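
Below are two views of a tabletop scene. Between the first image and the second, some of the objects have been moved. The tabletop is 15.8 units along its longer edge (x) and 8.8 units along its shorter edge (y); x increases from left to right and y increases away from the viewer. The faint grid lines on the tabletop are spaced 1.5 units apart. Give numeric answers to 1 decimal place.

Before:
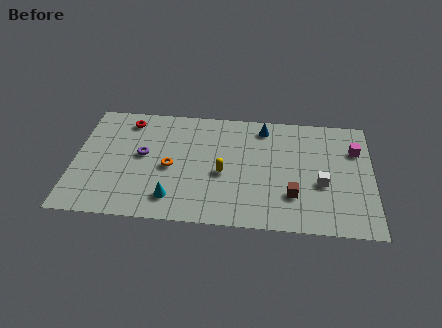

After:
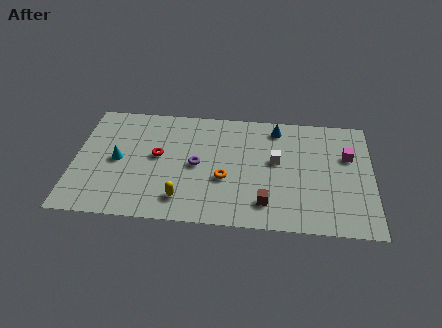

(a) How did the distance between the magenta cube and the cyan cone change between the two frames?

+1.7

The distance was about 10.6 in the first image and 12.3 in the second, so they moved 1.7 units further apart.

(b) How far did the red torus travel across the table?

3.1

From (2.7, 7.4) to (4.4, 4.8), the red torus covered √(1.7² + 2.6²) ≈ 3.1 units.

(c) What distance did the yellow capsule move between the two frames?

3.0

From (7.9, 3.8) to (5.8, 1.7), the yellow capsule covered √(2.1² + 2.1²) ≈ 3.0 units.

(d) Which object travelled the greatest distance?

the cyan cone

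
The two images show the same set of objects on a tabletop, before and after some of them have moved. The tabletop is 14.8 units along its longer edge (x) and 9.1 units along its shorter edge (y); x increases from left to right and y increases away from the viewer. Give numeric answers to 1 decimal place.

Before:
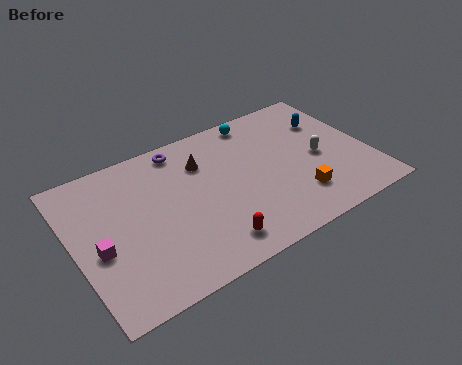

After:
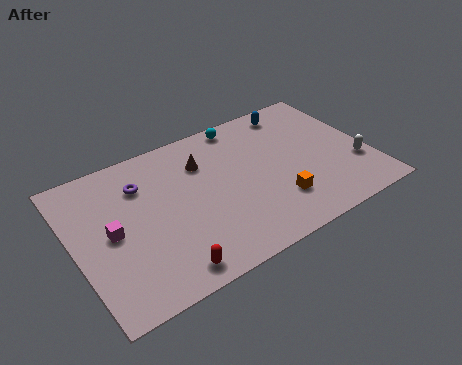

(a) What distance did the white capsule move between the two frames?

2.1

The white capsule was near (12.3, 4.2) before and (14.0, 2.9) after, so it travelled √(1.7² + 1.3²) ≈ 2.1 units.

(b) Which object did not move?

the brown cone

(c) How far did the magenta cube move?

1.0

The magenta cube moved from about (1.1, 3.8) to (1.8, 4.5), a distance of √(0.7² + 0.7²) ≈ 1.0.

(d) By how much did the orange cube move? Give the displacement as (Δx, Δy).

(-1.0, 0.2)

The orange cube started near (10.8, 2.2) and ended near (9.8, 2.4).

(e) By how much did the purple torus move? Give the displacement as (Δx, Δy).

(-2.2, -1.3)

The purple torus started near (5.8, 8.0) and ended near (3.6, 6.7).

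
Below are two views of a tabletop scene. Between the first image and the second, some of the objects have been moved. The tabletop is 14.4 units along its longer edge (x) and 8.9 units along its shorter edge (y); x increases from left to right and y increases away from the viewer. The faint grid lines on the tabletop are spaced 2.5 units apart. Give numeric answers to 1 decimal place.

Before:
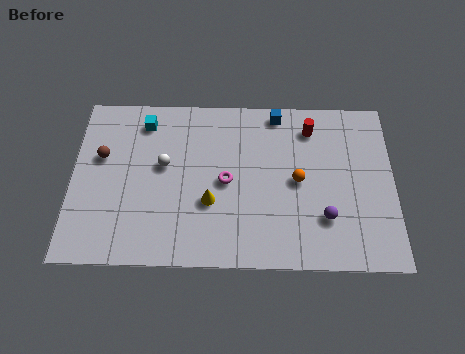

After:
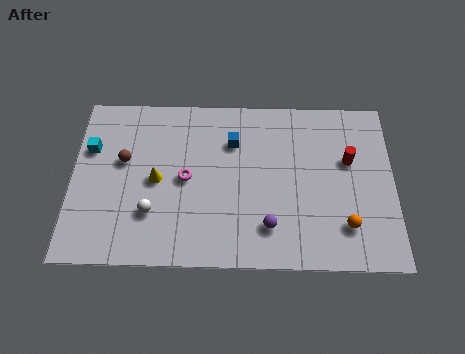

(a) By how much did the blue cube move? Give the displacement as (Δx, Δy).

(-2.0, -1.6)

The blue cube started near (9.2, 8.0) and ended near (7.2, 6.4).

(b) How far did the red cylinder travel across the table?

2.4

From (10.7, 7.2) to (12.4, 5.5), the red cylinder covered √(1.7² + 1.7²) ≈ 2.4 units.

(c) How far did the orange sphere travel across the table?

3.1

The orange sphere moved from about (10.1, 4.4) to (12.2, 2.1), a distance of √(2.1² + 2.3²) ≈ 3.1.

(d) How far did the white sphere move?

2.5

The white sphere moved from about (4.1, 5.1) to (3.6, 2.6), a distance of √(0.5² + 2.5²) ≈ 2.5.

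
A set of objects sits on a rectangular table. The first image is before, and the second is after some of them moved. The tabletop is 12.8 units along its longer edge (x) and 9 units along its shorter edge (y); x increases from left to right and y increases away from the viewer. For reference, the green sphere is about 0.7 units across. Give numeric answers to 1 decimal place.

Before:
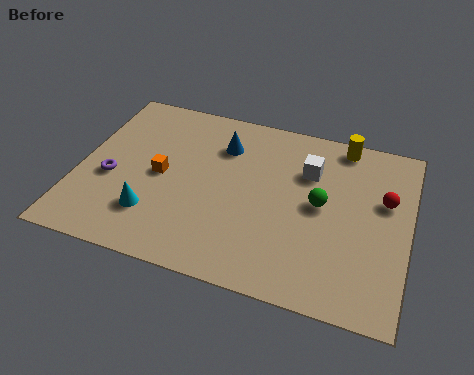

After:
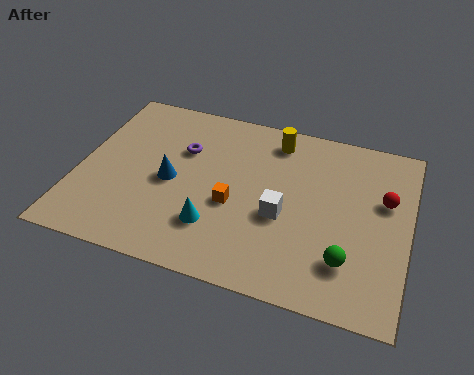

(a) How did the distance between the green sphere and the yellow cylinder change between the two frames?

+2.8

Before: roughly 3.5 units apart; after: 6.3. That's 2.8 units further apart.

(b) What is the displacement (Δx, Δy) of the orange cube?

(2.9, -0.7)

The orange cube was at about (3.2, 4.4) and moved to about (6.1, 3.7).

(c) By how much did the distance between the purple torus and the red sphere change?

-2.8

Before: roughly 10.7 units apart; after: 7.9. That's 2.8 units closer together.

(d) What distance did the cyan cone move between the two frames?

2.4

From (3.1, 2.3) to (5.5, 2.4), the cyan cone covered √(2.4² + 0.1²) ≈ 2.4 units.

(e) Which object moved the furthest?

the purple torus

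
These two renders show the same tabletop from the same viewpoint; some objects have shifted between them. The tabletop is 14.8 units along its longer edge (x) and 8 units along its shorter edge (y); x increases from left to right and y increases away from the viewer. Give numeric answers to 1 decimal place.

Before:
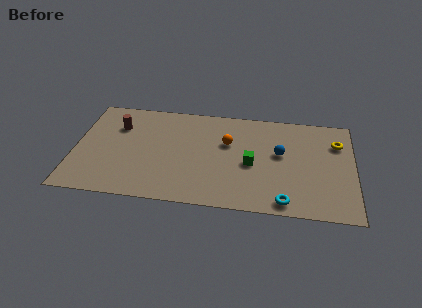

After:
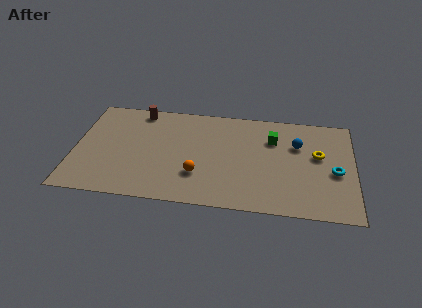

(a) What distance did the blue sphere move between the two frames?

1.2

From (10.9, 4.6) to (11.8, 5.4), the blue sphere covered √(0.9² + 0.8²) ≈ 1.2 units.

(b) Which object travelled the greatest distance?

the cyan torus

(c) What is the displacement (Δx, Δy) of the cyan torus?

(2.6, 2.6)

From the two frames, the cyan torus sits at roughly (11.2, 0.9) before and (13.8, 3.5) after.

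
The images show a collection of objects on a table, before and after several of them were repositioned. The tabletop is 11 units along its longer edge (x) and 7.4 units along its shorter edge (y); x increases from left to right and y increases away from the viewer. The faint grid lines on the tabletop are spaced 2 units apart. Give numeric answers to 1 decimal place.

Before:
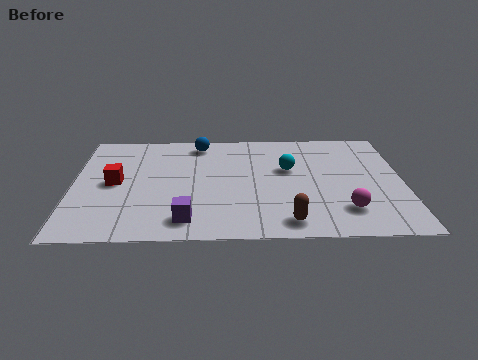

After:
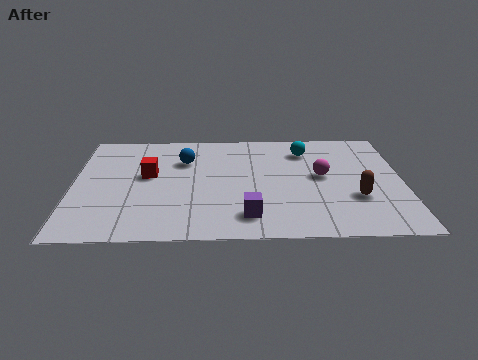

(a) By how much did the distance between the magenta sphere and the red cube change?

-2.1

They were about 7.9 units apart before and 5.8 after — 2.1 units closer together.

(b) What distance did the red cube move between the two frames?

1.2

The red cube moved from about (1.4, 3.7) to (2.5, 4.2), a distance of √(1.1² + 0.5²) ≈ 1.2.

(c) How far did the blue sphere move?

1.3

The blue sphere was near (4.2, 6.4) before and (3.7, 5.2) after, so it travelled √(0.5² + 1.2²) ≈ 1.3 units.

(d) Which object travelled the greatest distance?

the brown capsule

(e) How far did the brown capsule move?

2.7

The brown capsule was near (7.1, 1.0) before and (9.4, 2.5) after, so it travelled √(2.3² + 1.5²) ≈ 2.7 units.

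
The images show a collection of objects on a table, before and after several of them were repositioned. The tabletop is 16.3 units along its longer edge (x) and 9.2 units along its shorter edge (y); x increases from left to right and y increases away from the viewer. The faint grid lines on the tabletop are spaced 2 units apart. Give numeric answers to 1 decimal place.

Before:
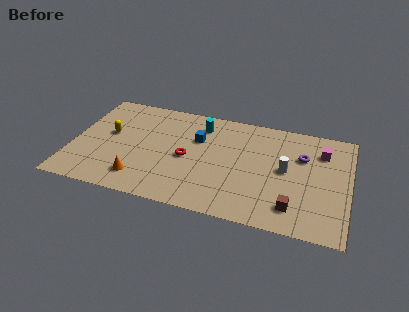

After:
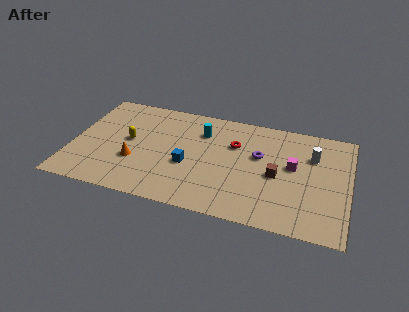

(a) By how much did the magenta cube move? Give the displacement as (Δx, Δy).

(-1.6, -1.7)

The magenta cube started near (14.6, 6.9) and ended near (13.0, 5.2).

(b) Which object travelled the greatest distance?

the red torus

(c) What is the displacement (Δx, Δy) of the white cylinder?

(1.5, 1.6)

The white cylinder started near (12.6, 4.8) and ended near (14.1, 6.4).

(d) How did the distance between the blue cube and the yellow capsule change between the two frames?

-1.5

They were about 5.3 units apart before and 3.8 after — 1.5 units closer together.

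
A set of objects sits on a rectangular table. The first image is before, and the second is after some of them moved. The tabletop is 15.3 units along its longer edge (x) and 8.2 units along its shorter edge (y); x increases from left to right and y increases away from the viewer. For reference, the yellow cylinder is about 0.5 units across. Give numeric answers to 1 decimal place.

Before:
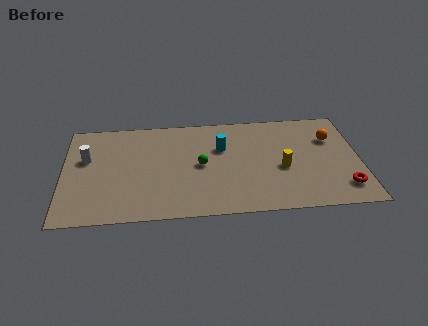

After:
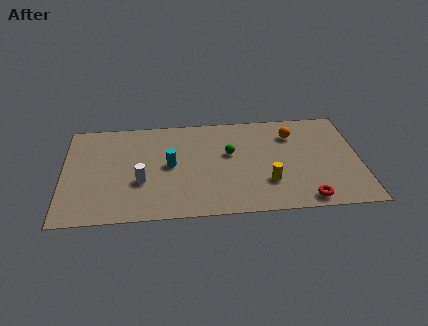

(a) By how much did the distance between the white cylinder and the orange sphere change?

-4.2

The distance was about 12.7 in the first image and 8.5 in the second, so they moved 4.2 units closer together.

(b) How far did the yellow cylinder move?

1.4

The yellow cylinder was near (11.3, 3.5) before and (10.5, 2.4) after, so it travelled √(0.8² + 1.1²) ≈ 1.4 units.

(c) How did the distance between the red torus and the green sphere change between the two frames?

-2.2

Before: roughly 7.7 units apart; after: 5.5. That's 2.2 units closer together.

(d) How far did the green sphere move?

1.7

The green sphere moved from about (7.1, 4.1) to (8.6, 4.9), a distance of √(1.5² + 0.8²) ≈ 1.7.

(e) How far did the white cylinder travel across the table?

3.5

The white cylinder was near (1.2, 5.1) before and (4.0, 3.0) after, so it travelled √(2.8² + 2.1²) ≈ 3.5 units.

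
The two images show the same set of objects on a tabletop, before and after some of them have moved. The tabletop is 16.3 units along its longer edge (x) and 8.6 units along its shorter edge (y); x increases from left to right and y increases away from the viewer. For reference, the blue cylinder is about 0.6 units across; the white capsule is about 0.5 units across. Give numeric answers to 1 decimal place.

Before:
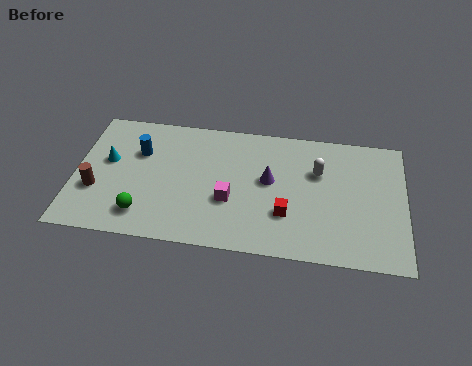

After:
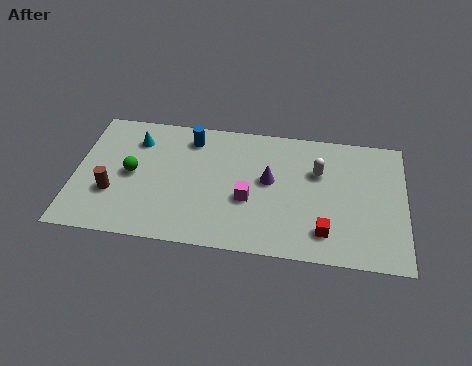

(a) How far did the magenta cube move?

0.9

The magenta cube was near (7.7, 3.2) before and (8.6, 3.4) after, so it travelled √(0.9² + 0.2²) ≈ 0.9 units.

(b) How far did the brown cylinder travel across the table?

0.8

From (1.1, 3.0) to (1.9, 2.9), the brown cylinder covered √(0.8² + 0.1²) ≈ 0.8 units.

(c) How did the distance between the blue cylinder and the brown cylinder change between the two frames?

+2.2

Before: roughly 3.4 units apart; after: 5.6. That's 2.2 units further apart.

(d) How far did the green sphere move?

2.7

From (3.5, 1.7) to (2.8, 4.3), the green sphere covered √(0.7² + 2.6²) ≈ 2.7 units.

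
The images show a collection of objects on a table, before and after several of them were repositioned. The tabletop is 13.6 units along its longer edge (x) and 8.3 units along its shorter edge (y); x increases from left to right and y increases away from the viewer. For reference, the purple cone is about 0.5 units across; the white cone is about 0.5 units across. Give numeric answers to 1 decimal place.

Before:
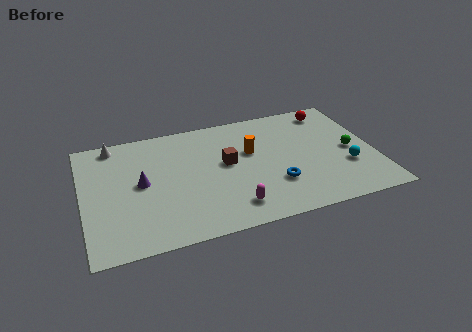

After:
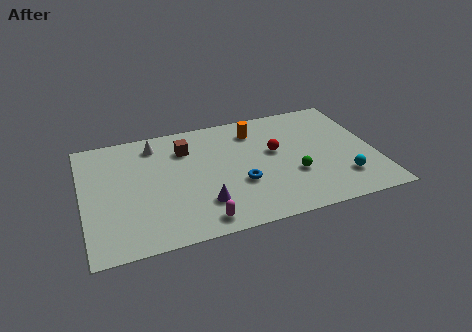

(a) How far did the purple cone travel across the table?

3.5

From (2.7, 4.3) to (5.4, 2.1), the purple cone covered √(2.7² + 2.2²) ≈ 3.5 units.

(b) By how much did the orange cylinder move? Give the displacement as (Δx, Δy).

(0.3, 1.5)

From the two frames, the orange cylinder sits at roughly (7.9, 5.1) before and (8.2, 6.6) after.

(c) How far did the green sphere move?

3.0

From (12.5, 3.9) to (9.7, 2.9), the green sphere covered √(2.8² + 1.0²) ≈ 3.0 units.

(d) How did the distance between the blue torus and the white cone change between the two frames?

-3.3

The distance was about 8.7 in the first image and 5.4 in the second, so they moved 3.3 units closer together.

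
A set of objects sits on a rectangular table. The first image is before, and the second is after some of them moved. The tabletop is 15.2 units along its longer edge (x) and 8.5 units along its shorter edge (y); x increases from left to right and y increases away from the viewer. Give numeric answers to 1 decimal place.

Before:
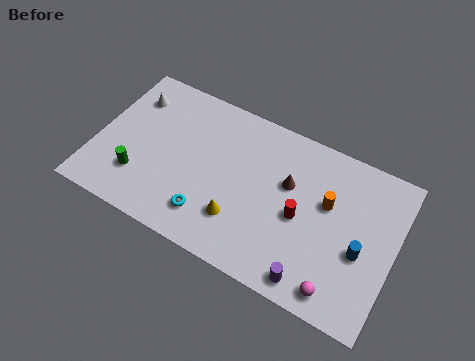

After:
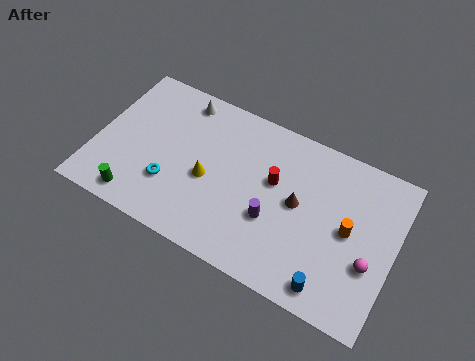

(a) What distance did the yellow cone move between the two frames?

2.3

The yellow cone moved from about (7.6, 2.3) to (5.8, 3.7), a distance of √(1.8² + 1.4²) ≈ 2.3.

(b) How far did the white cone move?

2.7

The white cone moved from about (1.4, 6.5) to (3.9, 7.4), a distance of √(2.5² + 0.9²) ≈ 2.7.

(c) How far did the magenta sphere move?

2.4

The magenta sphere was near (12.8, 1.1) before and (14.1, 3.1) after, so it travelled √(1.3² + 2.0²) ≈ 2.4 units.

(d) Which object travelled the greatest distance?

the purple cylinder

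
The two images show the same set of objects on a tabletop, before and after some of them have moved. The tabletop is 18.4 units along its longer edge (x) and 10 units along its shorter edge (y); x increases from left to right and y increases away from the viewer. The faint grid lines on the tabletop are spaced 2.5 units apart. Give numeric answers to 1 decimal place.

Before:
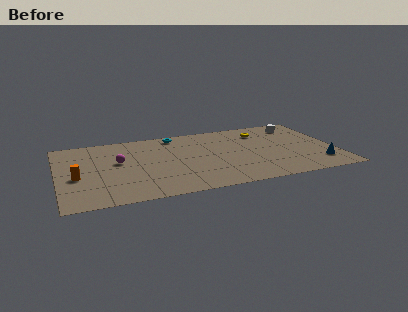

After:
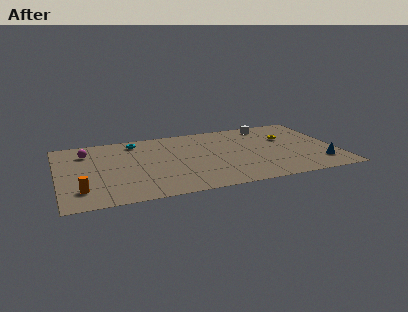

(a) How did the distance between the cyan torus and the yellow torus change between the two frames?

+4.3

Before: roughly 5.9 units apart; after: 10.2. That's 4.3 units further apart.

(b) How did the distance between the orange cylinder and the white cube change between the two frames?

-1.2

The distance was about 15.6 in the first image and 14.4 in the second, so they moved 1.2 units closer together.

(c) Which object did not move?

the blue cone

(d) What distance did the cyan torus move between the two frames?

2.7

The cyan torus moved from about (8.0, 8.8) to (5.3, 8.5), a distance of √(2.7² + 0.3²) ≈ 2.7.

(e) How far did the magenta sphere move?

2.8

The magenta sphere moved from about (4.0, 5.8) to (2.0, 7.7), a distance of √(2.0² + 1.9²) ≈ 2.8.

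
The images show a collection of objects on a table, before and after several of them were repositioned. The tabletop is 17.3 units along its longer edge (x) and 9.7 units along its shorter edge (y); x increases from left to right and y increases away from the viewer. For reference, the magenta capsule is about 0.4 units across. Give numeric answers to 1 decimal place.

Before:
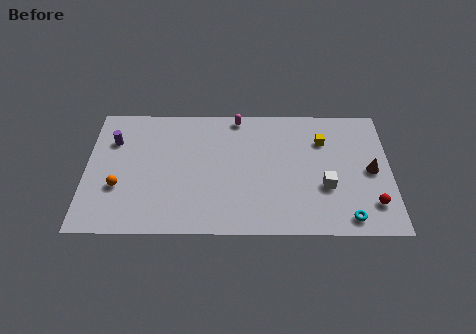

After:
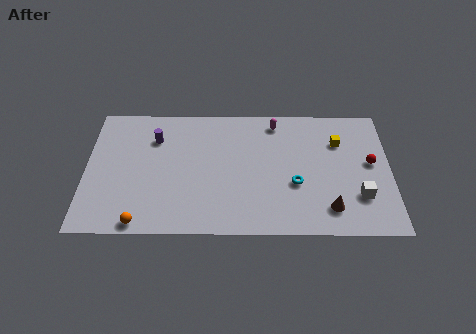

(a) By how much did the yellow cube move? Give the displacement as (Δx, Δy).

(0.9, -0.1)

From the two frames, the yellow cube sits at roughly (13.5, 7.0) before and (14.4, 6.9) after.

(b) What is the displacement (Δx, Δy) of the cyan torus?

(-2.9, 2.5)

The cyan torus was at about (14.8, 1.2) and moved to about (11.9, 3.7).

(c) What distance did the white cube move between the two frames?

2.0

From (13.6, 3.5) to (15.5, 2.8), the white cube covered √(1.9² + 0.7²) ≈ 2.0 units.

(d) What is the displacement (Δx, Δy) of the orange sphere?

(1.3, -2.6)

From the two frames, the orange sphere sits at roughly (1.9, 3.4) before and (3.2, 0.8) after.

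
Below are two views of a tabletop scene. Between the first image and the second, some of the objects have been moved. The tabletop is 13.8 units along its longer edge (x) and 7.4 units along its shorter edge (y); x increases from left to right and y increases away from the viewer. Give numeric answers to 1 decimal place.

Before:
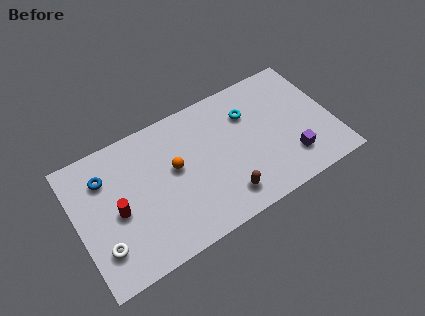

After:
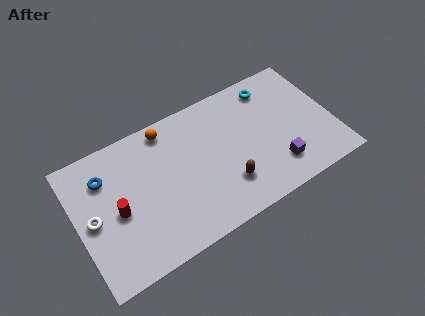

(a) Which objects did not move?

the red cylinder and the blue torus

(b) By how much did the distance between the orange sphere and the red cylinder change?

+1.1

Before: roughly 3.3 units apart; after: 4.4. That's 1.1 units further apart.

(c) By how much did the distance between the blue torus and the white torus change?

-1.5

The distance was about 3.6 in the first image and 2.1 in the second, so they moved 1.5 units closer together.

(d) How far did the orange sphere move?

2.3

The orange sphere was near (5.3, 4.2) before and (5.2, 6.5) after, so it travelled √(0.1² + 2.3²) ≈ 2.3 units.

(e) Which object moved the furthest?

the orange sphere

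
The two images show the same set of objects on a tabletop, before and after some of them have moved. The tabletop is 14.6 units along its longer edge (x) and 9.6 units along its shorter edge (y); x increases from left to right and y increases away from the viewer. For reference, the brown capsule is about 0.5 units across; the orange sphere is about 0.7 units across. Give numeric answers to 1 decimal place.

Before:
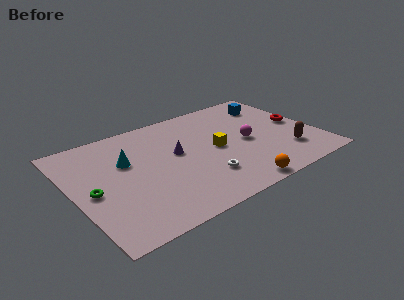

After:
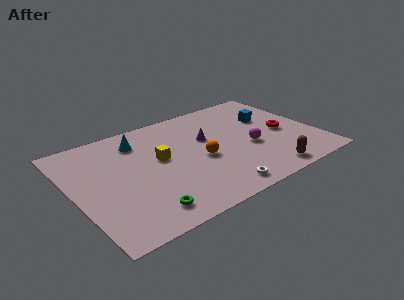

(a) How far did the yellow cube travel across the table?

3.4

The yellow cube was near (8.5, 4.7) before and (5.2, 5.4) after, so it travelled √(3.3² + 0.7²) ≈ 3.4 units.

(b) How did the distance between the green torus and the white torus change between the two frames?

-2.3

The distance was about 6.6 in the first image and 4.3 in the second, so they moved 2.3 units closer together.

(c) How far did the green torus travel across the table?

3.8

The green torus was near (1.0, 4.4) before and (3.5, 1.5) after, so it travelled √(2.5² + 2.9²) ≈ 3.8 units.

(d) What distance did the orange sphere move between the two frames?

3.7

The orange sphere moved from about (8.9, 0.8) to (7.5, 4.2), a distance of √(1.4² + 3.4²) ≈ 3.7.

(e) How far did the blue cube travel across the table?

1.4

The blue cube moved from about (12.6, 7.5) to (12.2, 6.2), a distance of √(0.4² + 1.3²) ≈ 1.4.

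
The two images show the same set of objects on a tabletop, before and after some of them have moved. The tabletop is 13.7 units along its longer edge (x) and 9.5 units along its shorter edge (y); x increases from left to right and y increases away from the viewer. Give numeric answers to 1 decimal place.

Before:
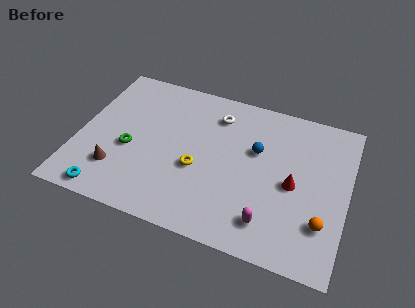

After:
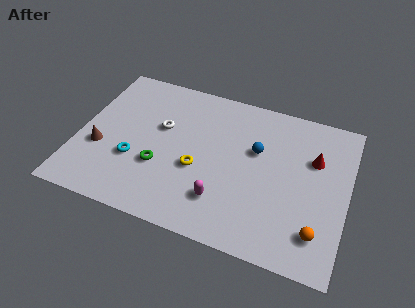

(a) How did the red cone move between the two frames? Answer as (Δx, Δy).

(0.9, 1.9)

From the two frames, the red cone sits at roughly (11.0, 4.4) before and (11.9, 6.3) after.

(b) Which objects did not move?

the yellow torus and the blue sphere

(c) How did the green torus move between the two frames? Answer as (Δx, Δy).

(1.6, -0.6)

The green torus was at about (2.7, 3.9) and moved to about (4.3, 3.3).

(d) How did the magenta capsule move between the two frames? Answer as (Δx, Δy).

(-2.4, 0.5)

From the two frames, the magenta capsule sits at roughly (10.0, 1.8) before and (7.6, 2.3) after.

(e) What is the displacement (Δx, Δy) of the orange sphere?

(-0.2, -0.6)

From the two frames, the orange sphere sits at roughly (12.6, 2.6) before and (12.4, 2.0) after.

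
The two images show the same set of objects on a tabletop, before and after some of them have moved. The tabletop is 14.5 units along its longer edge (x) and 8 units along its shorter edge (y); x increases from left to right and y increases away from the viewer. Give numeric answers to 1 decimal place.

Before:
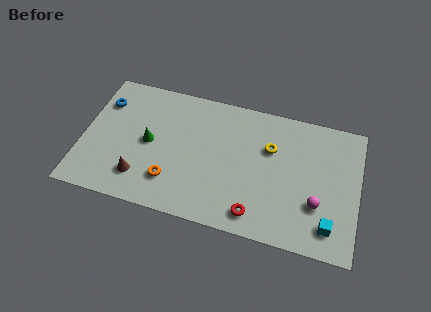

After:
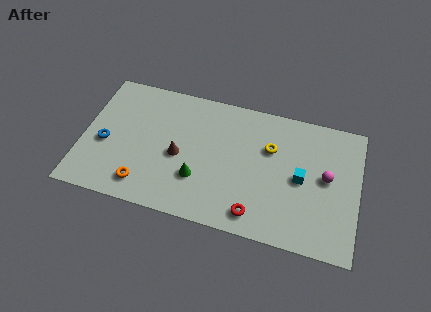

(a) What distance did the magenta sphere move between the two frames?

1.7

From (12.4, 2.6) to (12.8, 4.3), the magenta sphere covered √(0.4² + 1.7²) ≈ 1.7 units.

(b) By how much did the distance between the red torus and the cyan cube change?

-0.3

They were about 3.8 units apart before and 3.5 after — 0.3 units closer together.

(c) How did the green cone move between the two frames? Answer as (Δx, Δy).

(2.7, -1.5)

The green cone started near (3.5, 4.0) and ended near (6.2, 2.5).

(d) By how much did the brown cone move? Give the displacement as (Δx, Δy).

(1.9, 1.8)

The brown cone was at about (3.2, 1.8) and moved to about (5.1, 3.6).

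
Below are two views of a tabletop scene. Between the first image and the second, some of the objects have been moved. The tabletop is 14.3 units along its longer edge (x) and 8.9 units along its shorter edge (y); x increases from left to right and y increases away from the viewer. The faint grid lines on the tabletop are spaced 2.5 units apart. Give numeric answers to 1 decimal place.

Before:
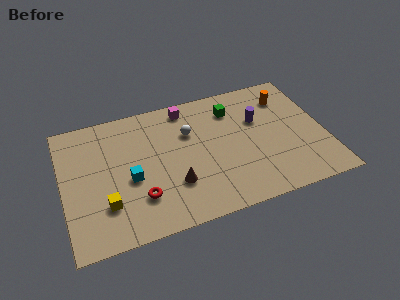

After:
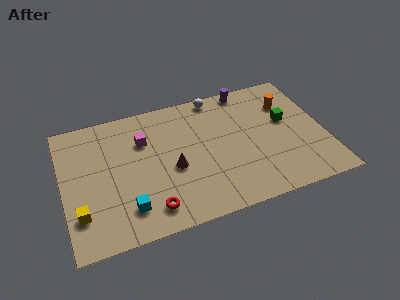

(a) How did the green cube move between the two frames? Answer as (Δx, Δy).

(2.8, -1.7)

The green cube was at about (9.5, 6.9) and moved to about (12.3, 5.2).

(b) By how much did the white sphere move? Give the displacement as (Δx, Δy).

(1.7, 2.1)

The white sphere started near (7.0, 6.0) and ended near (8.7, 8.1).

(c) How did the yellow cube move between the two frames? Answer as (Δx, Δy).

(-1.4, -0.2)

The yellow cube was at about (2.2, 2.5) and moved to about (0.8, 2.3).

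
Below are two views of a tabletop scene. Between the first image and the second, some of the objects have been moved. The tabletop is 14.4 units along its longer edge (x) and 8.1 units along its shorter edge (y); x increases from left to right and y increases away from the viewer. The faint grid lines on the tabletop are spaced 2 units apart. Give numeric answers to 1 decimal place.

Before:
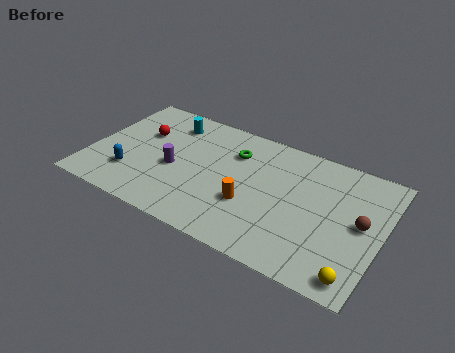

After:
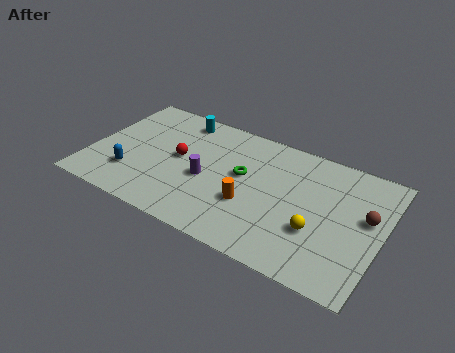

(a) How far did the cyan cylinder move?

0.6

The cyan cylinder moved from about (3.5, 6.5) to (3.9, 7.0), a distance of √(0.4² + 0.5²) ≈ 0.6.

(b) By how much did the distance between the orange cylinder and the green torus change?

-1.4

The distance was about 3.2 in the first image and 1.8 in the second, so they moved 1.4 units closer together.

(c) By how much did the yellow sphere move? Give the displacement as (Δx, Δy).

(-2.1, 1.8)

From the two frames, the yellow sphere sits at roughly (13.5, 1.0) before and (11.4, 2.8) after.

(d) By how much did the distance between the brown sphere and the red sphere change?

-1.8

Before: roughly 11.1 units apart; after: 9.3. That's 1.8 units closer together.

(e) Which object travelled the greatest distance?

the yellow sphere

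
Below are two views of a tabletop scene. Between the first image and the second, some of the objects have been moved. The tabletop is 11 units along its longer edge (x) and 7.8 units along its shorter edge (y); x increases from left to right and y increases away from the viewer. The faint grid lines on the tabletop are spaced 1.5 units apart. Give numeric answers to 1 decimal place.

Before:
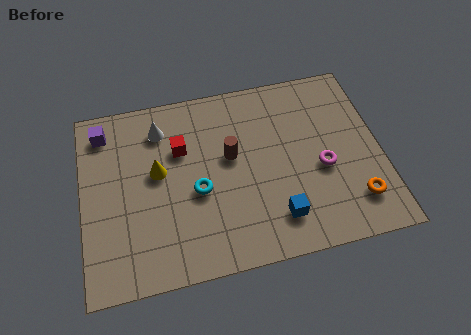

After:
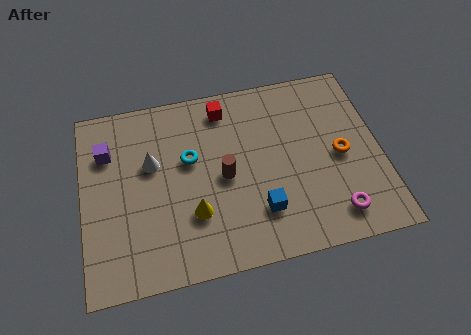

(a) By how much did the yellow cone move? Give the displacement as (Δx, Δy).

(1.2, -2.0)

The yellow cone was at about (2.8, 4.4) and moved to about (4.0, 2.4).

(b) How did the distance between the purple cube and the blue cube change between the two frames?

-1.3

Before: roughly 7.8 units apart; after: 6.5. That's 1.3 units closer together.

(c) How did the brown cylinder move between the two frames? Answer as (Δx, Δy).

(-0.3, -0.8)

From the two frames, the brown cylinder sits at roughly (5.5, 4.5) before and (5.2, 3.7) after.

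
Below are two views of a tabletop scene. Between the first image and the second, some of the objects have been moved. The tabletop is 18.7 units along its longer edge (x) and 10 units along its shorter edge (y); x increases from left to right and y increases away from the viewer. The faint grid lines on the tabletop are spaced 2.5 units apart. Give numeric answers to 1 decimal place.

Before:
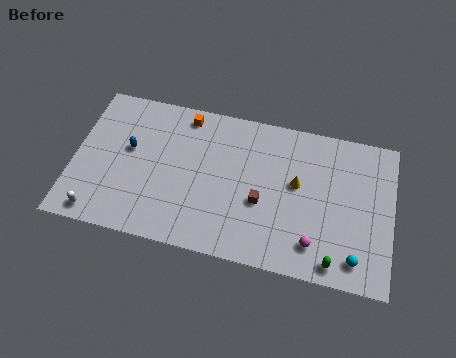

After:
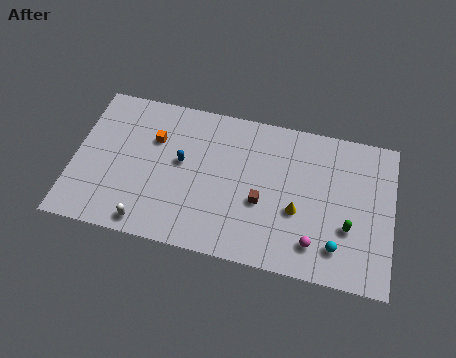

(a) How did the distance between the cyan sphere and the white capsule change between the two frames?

-4.0

The distance was about 15.0 in the first image and 11.0 in the second, so they moved 4.0 units closer together.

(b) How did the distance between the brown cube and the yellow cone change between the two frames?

-0.5

Before: roughly 2.6 units apart; after: 2.1. That's 0.5 units closer together.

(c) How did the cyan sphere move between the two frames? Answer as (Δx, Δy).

(-1.1, 0.5)

The cyan sphere started near (16.7, 1.6) and ended near (15.6, 2.1).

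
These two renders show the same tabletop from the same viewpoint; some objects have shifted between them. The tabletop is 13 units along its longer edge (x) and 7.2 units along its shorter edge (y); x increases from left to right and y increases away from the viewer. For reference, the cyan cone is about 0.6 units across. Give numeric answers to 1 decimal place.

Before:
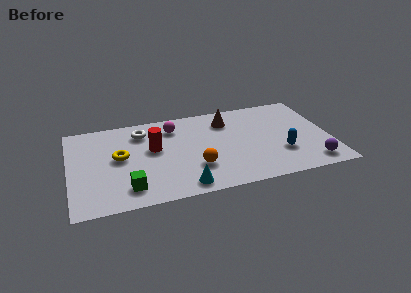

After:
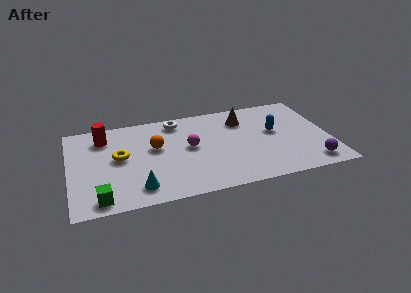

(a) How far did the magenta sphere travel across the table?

1.9

The magenta sphere moved from about (5.3, 5.7) to (6.0, 3.9), a distance of √(0.7² + 1.8²) ≈ 1.9.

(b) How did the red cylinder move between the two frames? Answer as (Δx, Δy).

(-2.4, 1.5)

The red cylinder was at about (4.2, 4.2) and moved to about (1.8, 5.7).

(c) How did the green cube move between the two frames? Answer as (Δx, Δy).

(-1.4, -0.5)

From the two frames, the green cube sits at roughly (2.8, 1.4) before and (1.4, 0.9) after.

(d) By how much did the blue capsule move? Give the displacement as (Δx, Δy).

(-0.2, 1.8)

From the two frames, the blue capsule sits at roughly (10.5, 2.3) before and (10.3, 4.1) after.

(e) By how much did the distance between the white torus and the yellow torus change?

+1.6

Before: roughly 2.2 units apart; after: 3.8. That's 1.6 units further apart.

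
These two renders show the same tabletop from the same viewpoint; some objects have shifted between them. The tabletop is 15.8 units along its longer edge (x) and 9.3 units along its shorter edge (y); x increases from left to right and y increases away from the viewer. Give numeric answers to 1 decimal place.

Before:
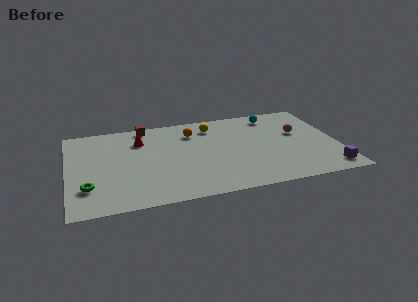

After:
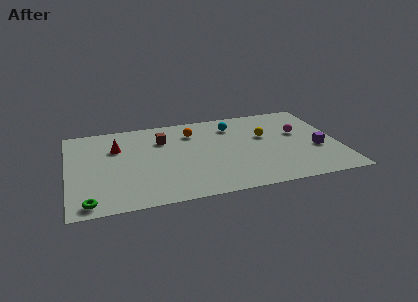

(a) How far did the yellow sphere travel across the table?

3.5

The yellow sphere moved from about (8.6, 7.5) to (11.6, 5.7), a distance of √(3.0² + 1.8²) ≈ 3.5.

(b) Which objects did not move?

the orange sphere and the magenta sphere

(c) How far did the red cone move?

1.5

The red cone was near (4.3, 6.9) before and (2.9, 6.4) after, so it travelled √(1.4² + 0.5²) ≈ 1.5 units.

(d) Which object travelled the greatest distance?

the yellow sphere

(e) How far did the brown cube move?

1.9

The brown cube moved from about (4.7, 8.4) to (5.6, 6.7), a distance of √(0.9² + 1.7²) ≈ 1.9.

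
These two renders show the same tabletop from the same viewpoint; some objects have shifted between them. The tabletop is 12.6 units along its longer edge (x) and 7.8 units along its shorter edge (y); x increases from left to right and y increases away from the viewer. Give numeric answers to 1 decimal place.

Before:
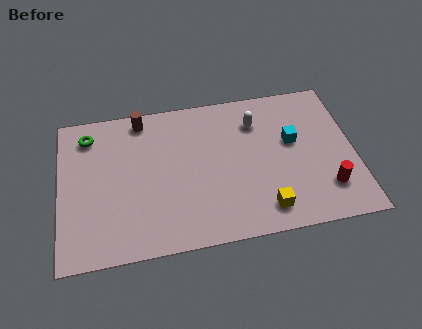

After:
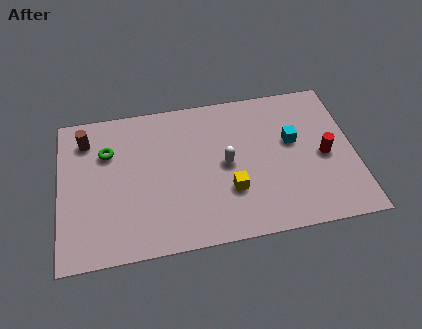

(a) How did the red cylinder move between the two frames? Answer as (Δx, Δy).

(0.0, 1.7)

The red cylinder started near (11.3, 1.9) and ended near (11.3, 3.6).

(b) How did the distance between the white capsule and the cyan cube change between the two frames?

+1.0

Before: roughly 2.0 units apart; after: 3.0. That's 1.0 units further apart.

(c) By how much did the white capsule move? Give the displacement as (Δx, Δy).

(-1.4, -2.0)

From the two frames, the white capsule sits at roughly (8.5, 5.9) before and (7.1, 3.9) after.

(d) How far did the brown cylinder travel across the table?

2.5

The brown cylinder moved from about (3.6, 6.9) to (1.2, 6.2), a distance of √(2.4² + 0.7²) ≈ 2.5.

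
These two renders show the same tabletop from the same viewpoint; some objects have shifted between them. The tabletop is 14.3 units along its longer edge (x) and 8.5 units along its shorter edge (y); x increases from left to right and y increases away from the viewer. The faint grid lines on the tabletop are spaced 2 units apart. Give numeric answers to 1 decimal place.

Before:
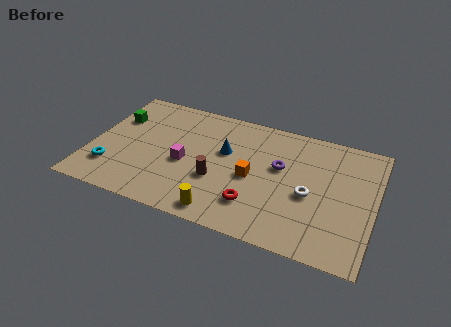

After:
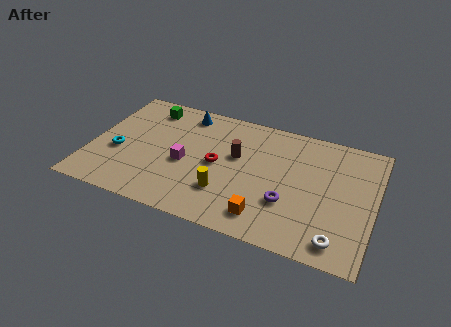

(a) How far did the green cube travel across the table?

2.0

The green cube moved from about (1.0, 5.8) to (2.5, 7.1), a distance of √(1.5² + 1.3²) ≈ 2.0.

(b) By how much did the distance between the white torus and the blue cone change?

+5.7

Before: roughly 4.6 units apart; after: 10.3. That's 5.7 units further apart.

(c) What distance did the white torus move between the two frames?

3.0

From (11.1, 3.7) to (12.7, 1.2), the white torus covered √(1.6² + 2.5²) ≈ 3.0 units.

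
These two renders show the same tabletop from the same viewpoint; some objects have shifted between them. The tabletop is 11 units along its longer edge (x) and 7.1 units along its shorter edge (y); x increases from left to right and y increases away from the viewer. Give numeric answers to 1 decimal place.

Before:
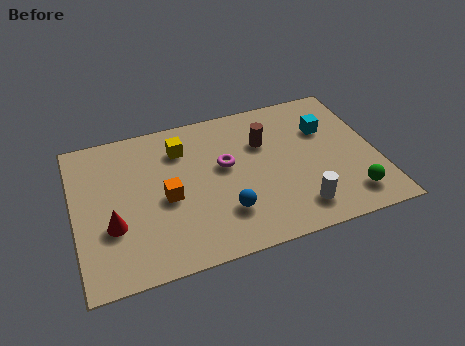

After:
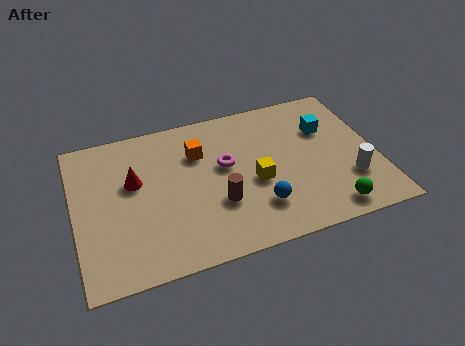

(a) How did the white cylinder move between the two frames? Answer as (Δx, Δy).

(2.0, 0.8)

From the two frames, the white cylinder sits at roughly (7.9, 1.3) before and (9.9, 2.1) after.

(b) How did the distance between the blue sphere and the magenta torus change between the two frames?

+0.3

The distance was about 2.2 in the first image and 2.5 in the second, so they moved 0.3 units further apart.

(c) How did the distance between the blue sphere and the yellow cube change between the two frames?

-2.5

They were about 3.7 units apart before and 1.2 after — 2.5 units closer together.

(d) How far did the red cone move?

2.0

The red cone was near (1.3, 2.5) before and (2.2, 4.3) after, so it travelled √(0.9² + 1.8²) ≈ 2.0 units.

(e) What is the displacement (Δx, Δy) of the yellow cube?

(2.5, -2.4)

The yellow cube was at about (4.0, 5.4) and moved to about (6.5, 3.0).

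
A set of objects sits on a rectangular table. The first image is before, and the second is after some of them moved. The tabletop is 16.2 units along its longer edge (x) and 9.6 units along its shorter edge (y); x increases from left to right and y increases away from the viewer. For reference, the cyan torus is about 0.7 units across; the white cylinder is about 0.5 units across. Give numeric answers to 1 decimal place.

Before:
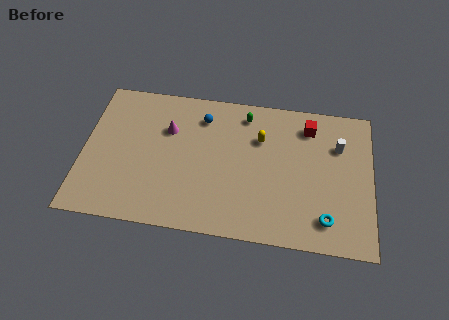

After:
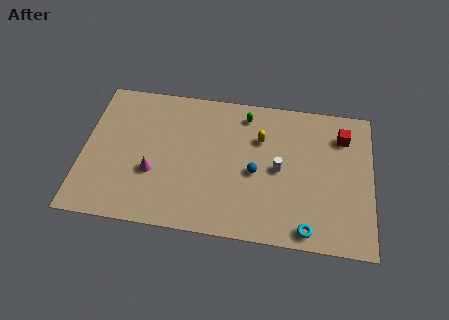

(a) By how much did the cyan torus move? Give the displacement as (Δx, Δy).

(-1.0, -0.8)

The cyan torus was at about (13.7, 1.8) and moved to about (12.7, 1.0).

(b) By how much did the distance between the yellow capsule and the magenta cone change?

+1.5

They were about 5.2 units apart before and 6.7 after — 1.5 units further apart.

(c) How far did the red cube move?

1.9

From (12.6, 7.8) to (14.5, 7.4), the red cube covered √(1.9² + 0.4²) ≈ 1.9 units.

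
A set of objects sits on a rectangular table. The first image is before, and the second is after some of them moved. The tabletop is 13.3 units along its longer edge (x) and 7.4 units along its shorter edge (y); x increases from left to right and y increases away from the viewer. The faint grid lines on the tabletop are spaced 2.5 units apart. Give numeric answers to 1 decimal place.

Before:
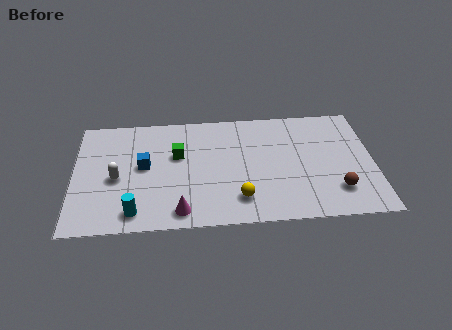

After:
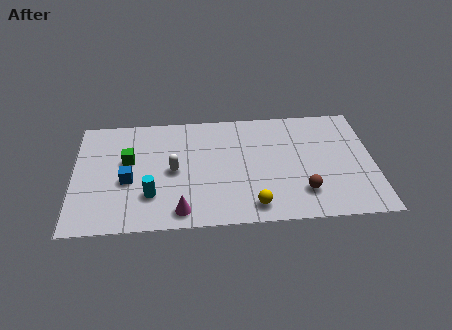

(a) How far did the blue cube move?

1.1

The blue cube was near (3.1, 4.0) before and (2.4, 3.1) after, so it travelled √(0.7² + 0.9²) ≈ 1.1 units.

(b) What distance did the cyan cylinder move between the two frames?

1.2

The cyan cylinder was near (2.7, 1.1) before and (3.4, 2.1) after, so it travelled √(0.7² + 1.0²) ≈ 1.2 units.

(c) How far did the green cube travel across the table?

2.2

From (4.6, 4.6) to (2.4, 4.4), the green cube covered √(2.2² + 0.2²) ≈ 2.2 units.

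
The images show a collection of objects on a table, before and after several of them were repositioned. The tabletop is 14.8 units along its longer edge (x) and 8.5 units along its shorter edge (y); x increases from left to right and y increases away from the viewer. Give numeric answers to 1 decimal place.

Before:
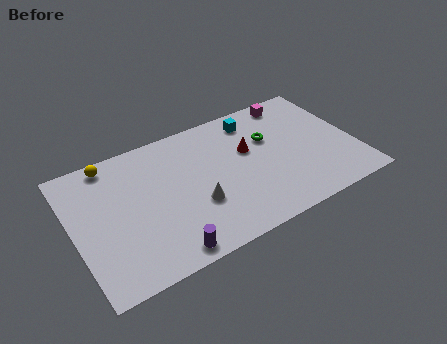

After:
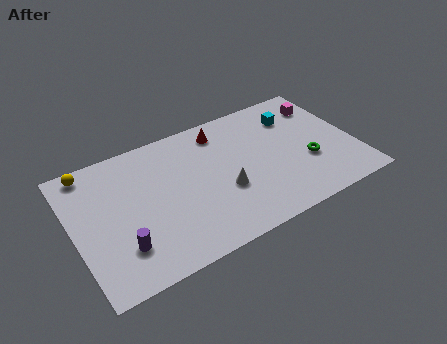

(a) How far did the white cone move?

1.5

From (6.2, 3.0) to (7.7, 3.2), the white cone covered √(1.5² + 0.2²) ≈ 1.5 units.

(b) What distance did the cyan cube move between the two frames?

2.2

From (9.9, 7.1) to (12.0, 6.4), the cyan cube covered √(2.1² + 0.7²) ≈ 2.2 units.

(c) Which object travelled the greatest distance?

the green torus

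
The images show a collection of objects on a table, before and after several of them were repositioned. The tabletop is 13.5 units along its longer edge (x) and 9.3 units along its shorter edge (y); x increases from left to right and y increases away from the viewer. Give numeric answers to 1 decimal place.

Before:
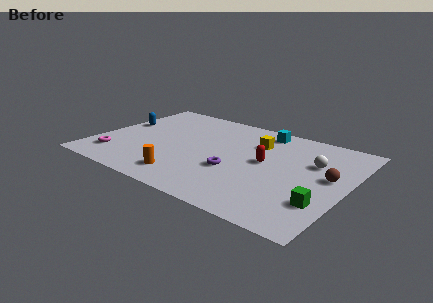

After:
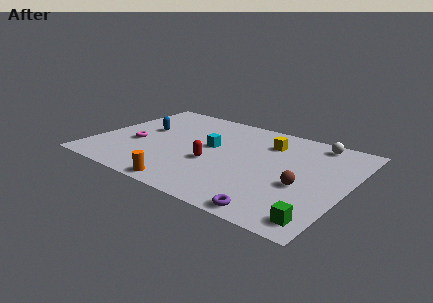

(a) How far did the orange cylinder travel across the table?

0.9

The orange cylinder was near (5.4, 1.6) before and (5.7, 0.8) after, so it travelled √(0.3² + 0.8²) ≈ 0.9 units.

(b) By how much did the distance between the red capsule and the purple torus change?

+2.7

The distance was about 2.1 in the first image and 4.8 in the second, so they moved 2.7 units further apart.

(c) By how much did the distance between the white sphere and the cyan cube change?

+2.3

The distance was about 3.7 in the first image and 6.0 in the second, so they moved 2.3 units further apart.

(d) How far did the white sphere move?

2.1

The white sphere was near (11.5, 6.1) before and (11.3, 8.2) after, so it travelled √(0.2² + 2.1²) ≈ 2.1 units.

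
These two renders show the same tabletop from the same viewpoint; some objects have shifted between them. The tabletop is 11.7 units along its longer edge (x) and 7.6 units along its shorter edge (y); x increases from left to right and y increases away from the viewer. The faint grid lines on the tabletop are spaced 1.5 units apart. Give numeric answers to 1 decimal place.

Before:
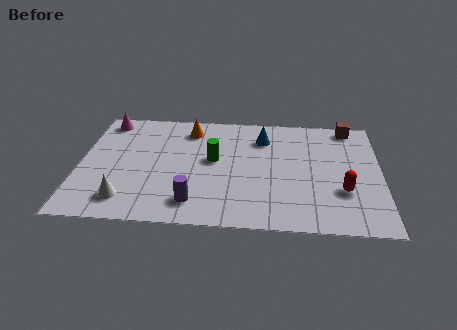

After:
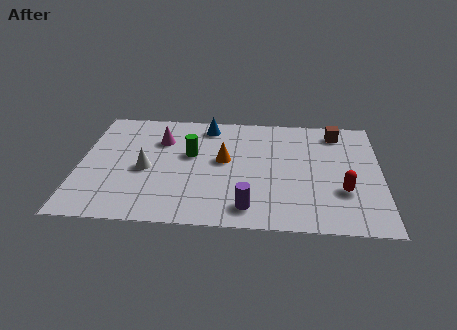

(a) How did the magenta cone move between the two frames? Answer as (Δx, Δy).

(2.2, -1.2)

The magenta cone was at about (0.9, 6.6) and moved to about (3.1, 5.4).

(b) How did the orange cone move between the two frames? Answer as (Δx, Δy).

(1.4, -2.0)

The orange cone was at about (4.2, 6.2) and moved to about (5.6, 4.2).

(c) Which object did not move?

the red capsule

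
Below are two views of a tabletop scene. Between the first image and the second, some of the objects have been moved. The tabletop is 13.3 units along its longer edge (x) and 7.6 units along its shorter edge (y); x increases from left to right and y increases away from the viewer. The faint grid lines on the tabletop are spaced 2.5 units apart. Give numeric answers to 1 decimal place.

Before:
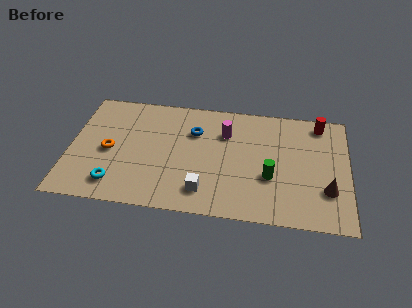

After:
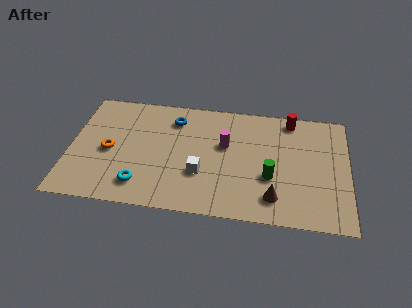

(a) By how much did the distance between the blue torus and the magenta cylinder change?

+1.4

The distance was about 1.5 in the first image and 2.9 in the second, so they moved 1.4 units further apart.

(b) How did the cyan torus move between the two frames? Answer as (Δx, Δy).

(1.2, 0.1)

The cyan torus was at about (2.3, 1.4) and moved to about (3.5, 1.5).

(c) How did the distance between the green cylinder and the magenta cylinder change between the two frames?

-0.6

The distance was about 3.4 in the first image and 2.8 in the second, so they moved 0.6 units closer together.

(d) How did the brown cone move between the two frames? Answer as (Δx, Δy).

(-2.5, -0.8)

From the two frames, the brown cone sits at roughly (12.3, 2.3) before and (9.8, 1.5) after.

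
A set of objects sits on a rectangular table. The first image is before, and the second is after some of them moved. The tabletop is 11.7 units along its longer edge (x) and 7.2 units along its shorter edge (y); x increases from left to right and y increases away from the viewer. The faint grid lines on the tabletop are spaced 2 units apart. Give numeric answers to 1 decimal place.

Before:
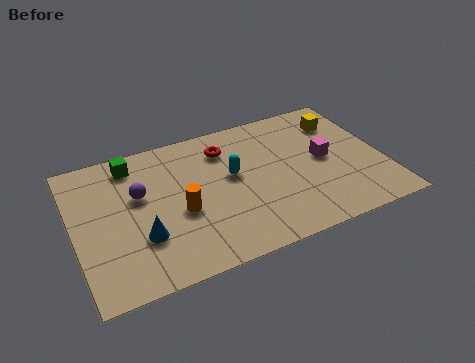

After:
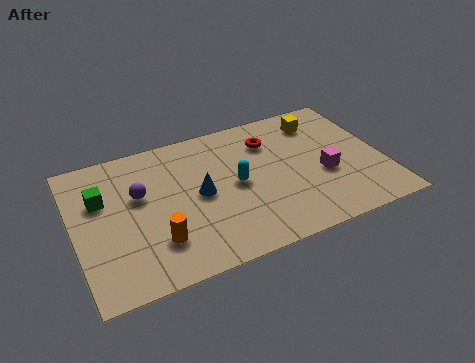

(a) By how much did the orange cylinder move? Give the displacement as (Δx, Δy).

(-1.0, -1.1)

From the two frames, the orange cylinder sits at roughly (3.9, 3.0) before and (2.9, 1.9) after.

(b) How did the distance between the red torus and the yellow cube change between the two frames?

-2.5

The distance was about 4.5 in the first image and 2.0 in the second, so they moved 2.5 units closer together.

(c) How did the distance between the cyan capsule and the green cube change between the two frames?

+1.0

They were about 4.1 units apart before and 5.1 after — 1.0 units further apart.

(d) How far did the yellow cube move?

0.9

The yellow cube moved from about (10.4, 5.5) to (9.6, 5.8), a distance of √(0.8² + 0.3²) ≈ 0.9.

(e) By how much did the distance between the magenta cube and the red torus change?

-1.0

Before: roughly 4.1 units apart; after: 3.1. That's 1.0 units closer together.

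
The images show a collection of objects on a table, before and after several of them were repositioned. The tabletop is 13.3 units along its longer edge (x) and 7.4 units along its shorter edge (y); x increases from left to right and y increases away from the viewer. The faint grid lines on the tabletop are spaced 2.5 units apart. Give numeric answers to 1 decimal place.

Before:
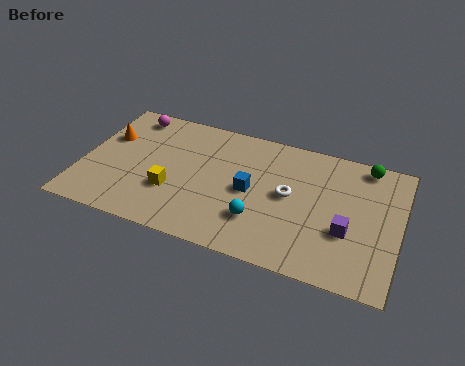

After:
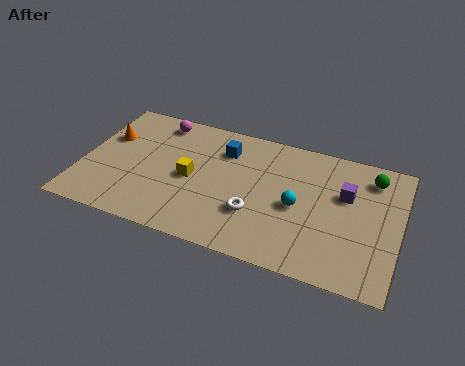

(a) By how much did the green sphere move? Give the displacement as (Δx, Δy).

(0.3, -0.6)

From the two frames, the green sphere sits at roughly (11.7, 6.6) before and (12.0, 6.0) after.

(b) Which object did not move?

the orange cone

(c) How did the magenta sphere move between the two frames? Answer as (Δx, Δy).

(1.2, 0.0)

The magenta sphere was at about (1.7, 6.4) and moved to about (2.9, 6.4).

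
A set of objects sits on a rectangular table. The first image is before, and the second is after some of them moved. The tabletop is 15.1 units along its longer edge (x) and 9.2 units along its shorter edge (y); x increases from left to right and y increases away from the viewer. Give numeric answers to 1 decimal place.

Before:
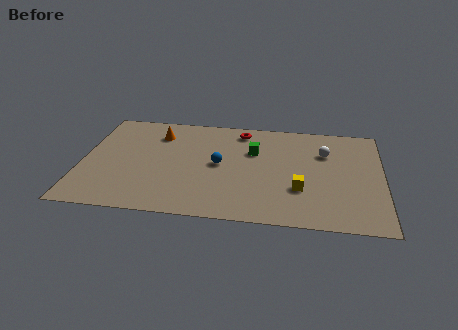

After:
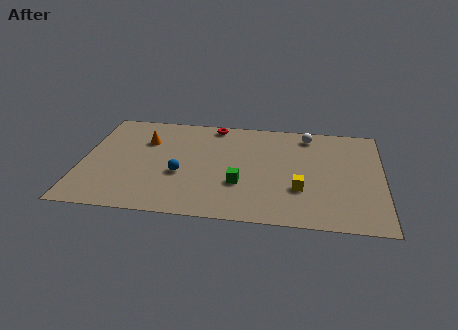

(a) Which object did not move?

the yellow cube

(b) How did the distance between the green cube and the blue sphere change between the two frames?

+0.8

They were about 2.2 units apart before and 3.0 after — 0.8 units further apart.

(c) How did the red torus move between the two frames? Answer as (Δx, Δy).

(-1.4, 0.4)

The red torus started near (7.9, 7.9) and ended near (6.5, 8.3).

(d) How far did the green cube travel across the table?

3.1

The green cube was near (8.6, 6.1) before and (8.0, 3.1) after, so it travelled √(0.6² + 3.0²) ≈ 3.1 units.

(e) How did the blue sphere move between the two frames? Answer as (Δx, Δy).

(-1.9, -1.1)

The blue sphere started near (6.9, 4.7) and ended near (5.0, 3.6).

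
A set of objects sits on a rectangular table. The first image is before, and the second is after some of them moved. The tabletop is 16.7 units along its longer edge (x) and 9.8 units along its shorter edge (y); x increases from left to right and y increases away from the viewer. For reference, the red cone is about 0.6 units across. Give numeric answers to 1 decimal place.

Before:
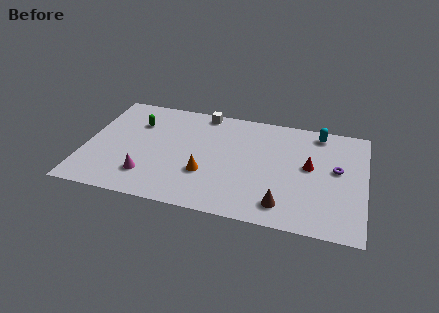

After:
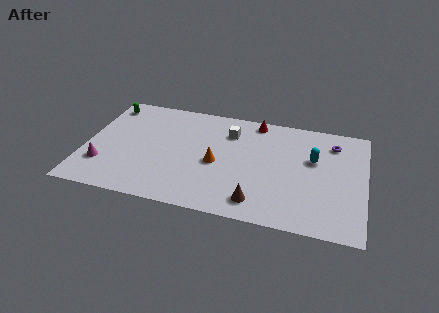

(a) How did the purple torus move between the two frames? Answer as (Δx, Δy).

(-0.3, 2.3)

The purple torus was at about (15.0, 5.5) and moved to about (14.7, 7.8).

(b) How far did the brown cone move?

1.5

The brown cone was near (12.0, 1.7) before and (10.5, 1.6) after, so it travelled √(1.5² + 0.1²) ≈ 1.5 units.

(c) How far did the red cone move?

4.8

From (13.4, 5.4) to (10.0, 8.8), the red cone covered √(3.4² + 3.4²) ≈ 4.8 units.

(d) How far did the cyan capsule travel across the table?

2.5

From (13.8, 8.6) to (13.6, 6.1), the cyan capsule covered √(0.2² + 2.5²) ≈ 2.5 units.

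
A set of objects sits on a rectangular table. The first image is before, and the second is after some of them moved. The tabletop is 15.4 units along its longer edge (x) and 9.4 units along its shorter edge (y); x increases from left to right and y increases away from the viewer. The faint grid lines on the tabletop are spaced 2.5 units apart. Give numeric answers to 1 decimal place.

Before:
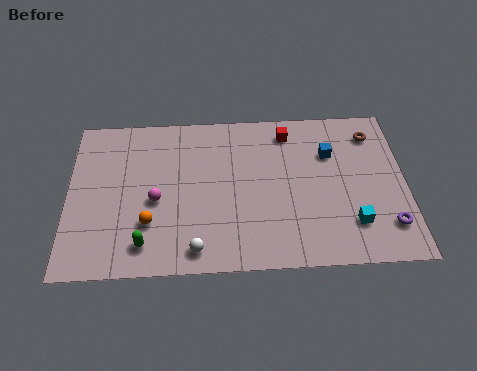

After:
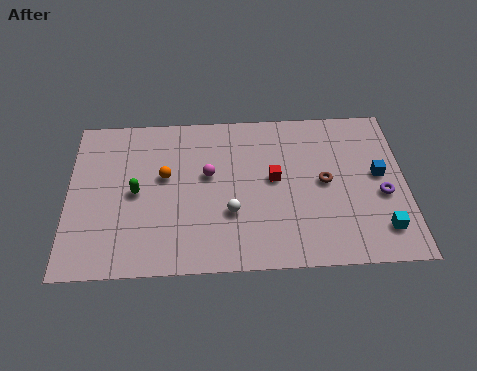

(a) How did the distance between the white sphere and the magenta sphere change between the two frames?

-0.9

The distance was about 3.4 in the first image and 2.5 in the second, so they moved 0.9 units closer together.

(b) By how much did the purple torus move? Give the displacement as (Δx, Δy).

(-0.2, 1.8)

The purple torus was at about (14.5, 2.1) and moved to about (14.3, 3.9).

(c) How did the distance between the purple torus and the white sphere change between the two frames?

-1.8

Before: roughly 8.7 units apart; after: 6.9. That's 1.8 units closer together.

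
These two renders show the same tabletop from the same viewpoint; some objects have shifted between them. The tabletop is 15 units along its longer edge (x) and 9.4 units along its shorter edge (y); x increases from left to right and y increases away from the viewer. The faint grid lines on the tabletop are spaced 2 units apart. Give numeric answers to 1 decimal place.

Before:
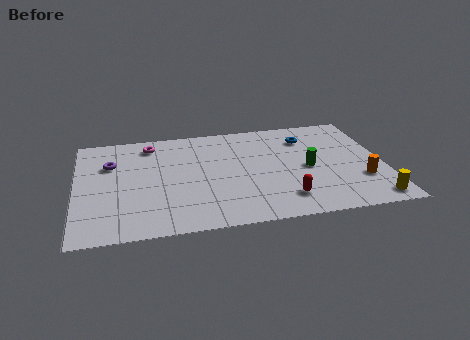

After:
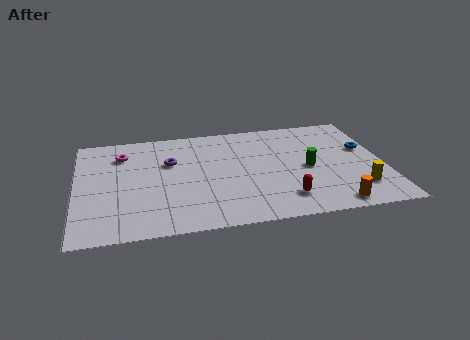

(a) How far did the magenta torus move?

1.6

The magenta torus moved from about (3.7, 7.9) to (2.3, 7.2), a distance of √(1.4² + 0.7²) ≈ 1.6.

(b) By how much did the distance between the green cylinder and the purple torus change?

-2.9

They were about 9.8 units apart before and 6.9 after — 2.9 units closer together.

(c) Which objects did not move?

the red capsule and the green cylinder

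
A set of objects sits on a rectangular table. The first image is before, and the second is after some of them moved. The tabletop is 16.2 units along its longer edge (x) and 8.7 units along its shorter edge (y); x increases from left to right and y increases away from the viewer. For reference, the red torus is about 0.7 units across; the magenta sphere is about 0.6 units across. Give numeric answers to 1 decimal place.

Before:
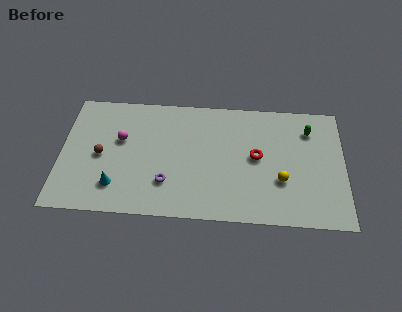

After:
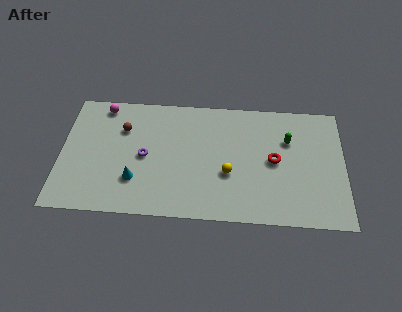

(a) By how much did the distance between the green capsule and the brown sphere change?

-2.7

The distance was about 12.2 in the first image and 9.5 in the second, so they moved 2.7 units closer together.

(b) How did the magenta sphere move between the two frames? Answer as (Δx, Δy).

(-1.1, 2.4)

The magenta sphere was at about (3.4, 5.3) and moved to about (2.3, 7.7).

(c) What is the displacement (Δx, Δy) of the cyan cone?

(1.1, 0.5)

From the two frames, the cyan cone sits at roughly (3.2, 2.0) before and (4.3, 2.5) after.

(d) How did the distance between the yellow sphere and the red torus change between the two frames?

+0.7

Before: roughly 2.1 units apart; after: 2.8. That's 0.7 units further apart.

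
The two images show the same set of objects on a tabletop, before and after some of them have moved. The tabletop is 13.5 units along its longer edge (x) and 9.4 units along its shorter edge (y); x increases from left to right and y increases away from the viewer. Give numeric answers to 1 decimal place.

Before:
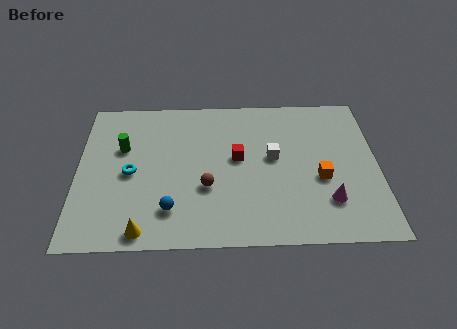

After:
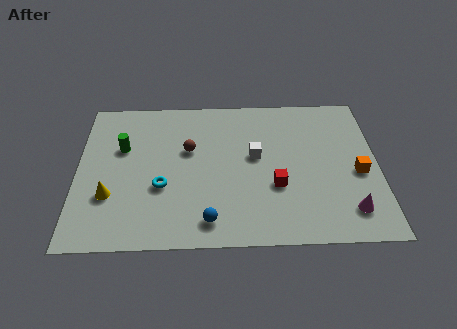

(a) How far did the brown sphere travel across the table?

2.5

From (5.8, 3.4) to (5.0, 5.8), the brown sphere covered √(0.8² + 2.4²) ≈ 2.5 units.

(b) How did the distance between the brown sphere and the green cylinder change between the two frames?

-1.6

They were about 4.6 units apart before and 3.0 after — 1.6 units closer together.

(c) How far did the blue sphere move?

1.8

From (4.2, 2.1) to (5.9, 1.4), the blue sphere covered √(1.7² + 0.7²) ≈ 1.8 units.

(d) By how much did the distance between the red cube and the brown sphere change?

+2.3

They were about 2.3 units apart before and 4.6 after — 2.3 units further apart.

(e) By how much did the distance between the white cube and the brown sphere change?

-0.5

The distance was about 3.5 in the first image and 3.0 in the second, so they moved 0.5 units closer together.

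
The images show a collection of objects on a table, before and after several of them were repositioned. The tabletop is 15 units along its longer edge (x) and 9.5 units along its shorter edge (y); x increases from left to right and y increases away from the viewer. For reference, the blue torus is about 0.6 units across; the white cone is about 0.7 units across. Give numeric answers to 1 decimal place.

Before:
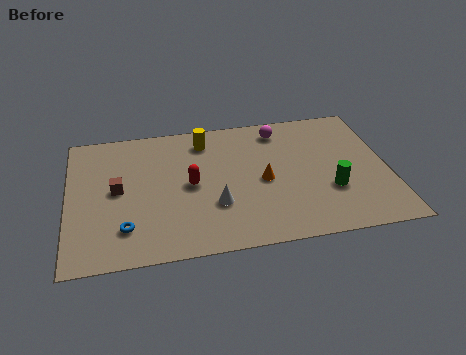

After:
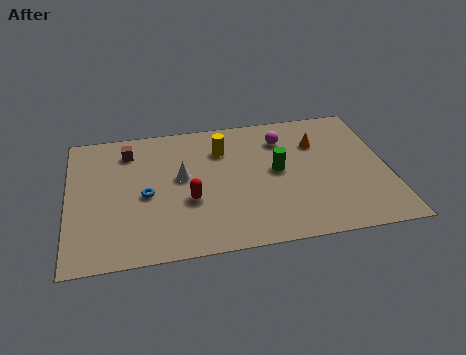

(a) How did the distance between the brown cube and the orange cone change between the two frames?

+2.1

They were about 6.8 units apart before and 8.9 after — 2.1 units further apart.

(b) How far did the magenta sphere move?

0.7

The magenta sphere was near (10.1, 8.0) before and (10.2, 7.3) after, so it travelled √(0.1² + 0.7²) ≈ 0.7 units.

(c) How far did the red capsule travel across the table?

1.1

From (5.7, 4.7) to (5.6, 3.6), the red capsule covered √(0.1² + 1.1²) ≈ 1.1 units.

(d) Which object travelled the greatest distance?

the orange cone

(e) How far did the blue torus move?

2.3

The blue torus was near (2.6, 2.2) before and (3.6, 4.3) after, so it travelled √(1.0² + 2.1²) ≈ 2.3 units.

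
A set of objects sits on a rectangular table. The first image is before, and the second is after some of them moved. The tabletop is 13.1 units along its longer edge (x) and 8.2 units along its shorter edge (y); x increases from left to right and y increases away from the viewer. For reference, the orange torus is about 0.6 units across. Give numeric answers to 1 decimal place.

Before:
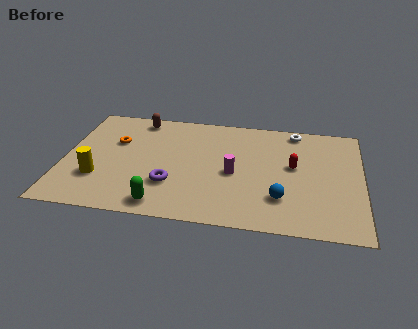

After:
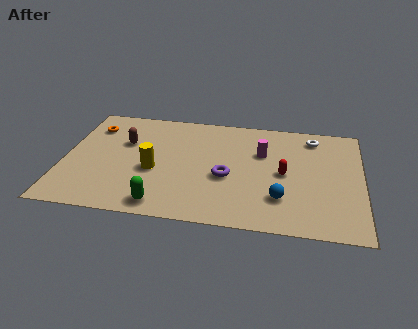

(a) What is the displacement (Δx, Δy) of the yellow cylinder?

(2.4, 0.9)

The yellow cylinder started near (1.6, 2.5) and ended near (4.0, 3.4).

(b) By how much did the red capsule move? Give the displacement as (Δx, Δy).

(-0.4, -0.6)

The red capsule started near (10.1, 4.6) and ended near (9.7, 4.0).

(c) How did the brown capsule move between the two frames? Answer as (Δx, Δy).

(-0.5, -1.9)

The brown capsule started near (3.1, 7.2) and ended near (2.6, 5.3).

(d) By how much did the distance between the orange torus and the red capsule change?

+1.0

Before: roughly 7.9 units apart; after: 8.9. That's 1.0 units further apart.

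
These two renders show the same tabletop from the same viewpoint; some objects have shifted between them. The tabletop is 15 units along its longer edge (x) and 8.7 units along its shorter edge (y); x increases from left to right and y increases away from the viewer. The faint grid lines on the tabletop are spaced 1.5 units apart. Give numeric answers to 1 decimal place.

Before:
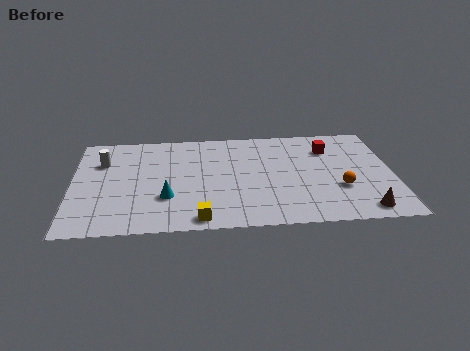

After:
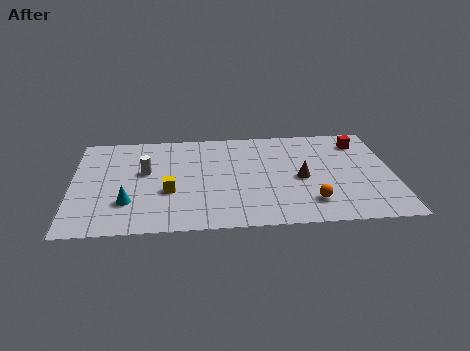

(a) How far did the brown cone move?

4.0

The brown cone was near (13.5, 1.1) before and (10.7, 4.0) after, so it travelled √(2.8² + 2.9²) ≈ 4.0 units.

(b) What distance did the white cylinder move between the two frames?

2.2

The white cylinder was near (1.4, 6.1) before and (3.4, 5.1) after, so it travelled √(2.0² + 1.0²) ≈ 2.2 units.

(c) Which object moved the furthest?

the brown cone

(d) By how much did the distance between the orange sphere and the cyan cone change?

+0.4

They were about 8.1 units apart before and 8.5 after — 0.4 units further apart.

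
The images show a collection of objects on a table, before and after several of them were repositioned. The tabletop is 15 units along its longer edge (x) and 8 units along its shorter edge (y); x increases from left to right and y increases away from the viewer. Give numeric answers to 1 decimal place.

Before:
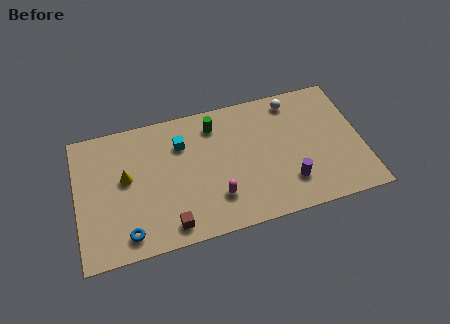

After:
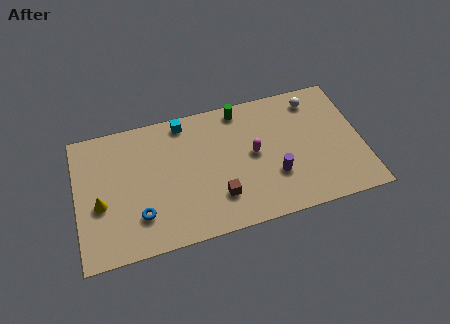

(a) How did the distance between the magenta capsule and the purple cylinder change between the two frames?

-1.9

Before: roughly 3.8 units apart; after: 1.9. That's 1.9 units closer together.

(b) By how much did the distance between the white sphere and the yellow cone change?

+2.7

The distance was about 9.3 in the first image and 12.0 in the second, so they moved 2.7 units further apart.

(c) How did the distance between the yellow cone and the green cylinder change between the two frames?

+3.3

Before: roughly 5.2 units apart; after: 8.5. That's 3.3 units further apart.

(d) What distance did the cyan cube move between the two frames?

1.3

The cyan cube moved from about (5.6, 5.8) to (5.8, 7.1), a distance of √(0.2² + 1.3²) ≈ 1.3.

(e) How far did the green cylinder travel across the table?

1.5

From (7.4, 6.5) to (8.8, 7.1), the green cylinder covered √(1.4² + 0.6²) ≈ 1.5 units.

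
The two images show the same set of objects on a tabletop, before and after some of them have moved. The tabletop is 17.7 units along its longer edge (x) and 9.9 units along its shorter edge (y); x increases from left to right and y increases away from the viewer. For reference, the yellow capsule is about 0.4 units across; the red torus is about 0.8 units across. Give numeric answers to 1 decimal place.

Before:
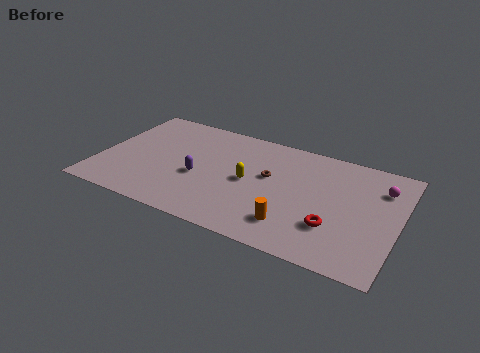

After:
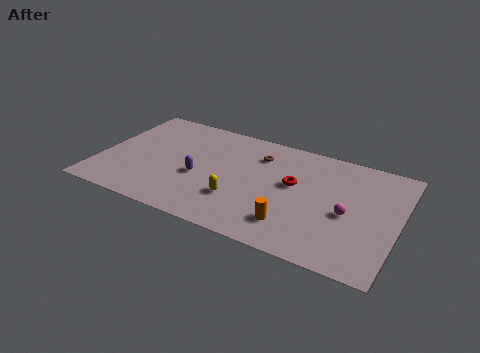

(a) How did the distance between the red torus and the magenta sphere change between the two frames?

-1.5

They were about 5.0 units apart before and 3.5 after — 1.5 units closer together.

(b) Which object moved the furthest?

the red torus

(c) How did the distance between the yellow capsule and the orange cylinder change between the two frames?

-0.6

Before: roughly 4.0 units apart; after: 3.4. That's 0.6 units closer together.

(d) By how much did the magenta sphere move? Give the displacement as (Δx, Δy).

(-1.7, -3.0)

From the two frames, the magenta sphere sits at roughly (16.5, 7.4) before and (14.8, 4.4) after.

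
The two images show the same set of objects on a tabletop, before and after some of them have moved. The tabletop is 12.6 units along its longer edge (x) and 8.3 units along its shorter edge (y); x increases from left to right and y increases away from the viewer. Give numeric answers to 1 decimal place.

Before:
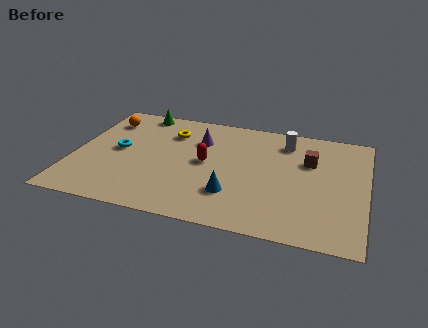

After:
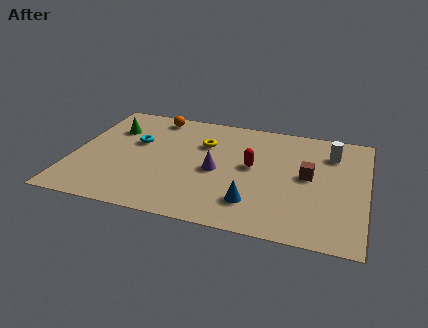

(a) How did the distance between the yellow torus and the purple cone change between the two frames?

+0.7

They were about 1.3 units apart before and 2.0 after — 0.7 units further apart.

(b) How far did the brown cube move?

1.1

The brown cube was near (10.1, 5.5) before and (10.1, 4.4) after, so it travelled √(0.0² + 1.1²) ≈ 1.1 units.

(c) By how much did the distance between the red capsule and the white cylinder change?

-0.3

The distance was about 4.1 in the first image and 3.8 in the second, so they moved 0.3 units closer together.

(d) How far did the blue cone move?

1.0

From (7.0, 2.3) to (7.9, 1.9), the blue cone covered √(0.9² + 0.4²) ≈ 1.0 units.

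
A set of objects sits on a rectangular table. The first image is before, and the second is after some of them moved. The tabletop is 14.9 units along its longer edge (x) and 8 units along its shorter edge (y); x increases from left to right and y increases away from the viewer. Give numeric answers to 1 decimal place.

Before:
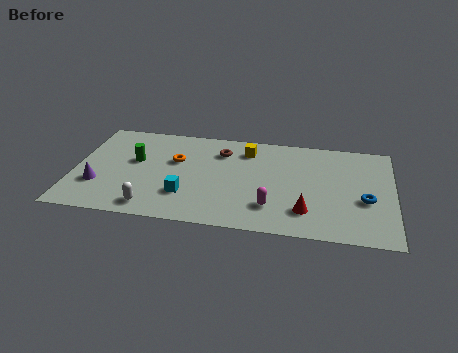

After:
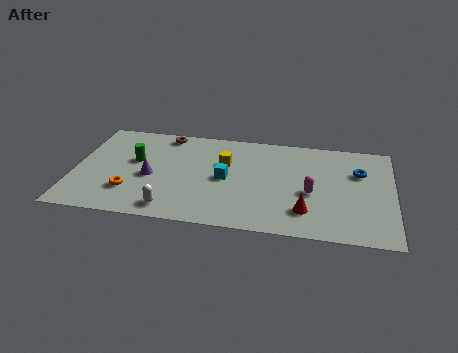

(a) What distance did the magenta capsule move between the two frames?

2.3

The magenta capsule was near (9.3, 2.0) before and (11.1, 3.4) after, so it travelled √(1.8² + 1.4²) ≈ 2.3 units.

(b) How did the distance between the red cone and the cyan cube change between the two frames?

-1.3

Before: roughly 5.6 units apart; after: 4.3. That's 1.3 units closer together.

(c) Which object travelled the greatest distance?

the orange torus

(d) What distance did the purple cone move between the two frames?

2.6

From (1.2, 2.5) to (3.6, 3.5), the purple cone covered √(2.4² + 1.0²) ≈ 2.6 units.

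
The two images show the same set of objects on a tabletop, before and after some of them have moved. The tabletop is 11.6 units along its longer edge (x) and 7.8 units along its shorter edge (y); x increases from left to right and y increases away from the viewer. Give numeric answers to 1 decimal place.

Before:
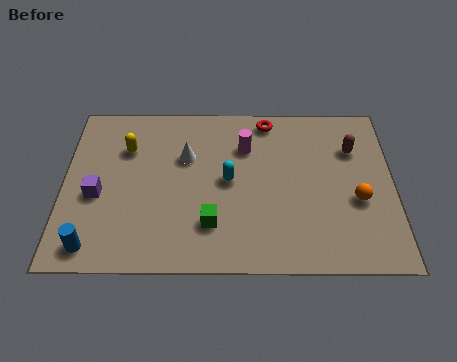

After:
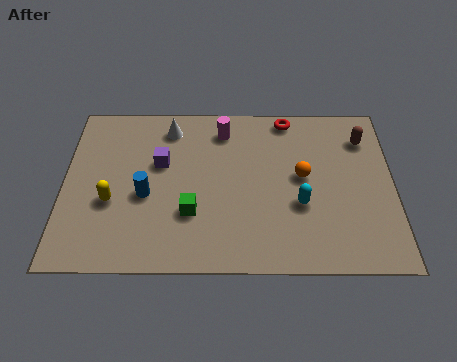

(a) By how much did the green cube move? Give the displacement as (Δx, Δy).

(-0.7, 0.5)

The green cube started near (5.2, 2.0) and ended near (4.5, 2.5).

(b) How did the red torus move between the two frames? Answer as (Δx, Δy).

(0.7, 0.1)

The red torus started near (7.2, 6.9) and ended near (7.9, 7.0).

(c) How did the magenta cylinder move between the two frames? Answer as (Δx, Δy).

(-0.8, 0.8)

From the two frames, the magenta cylinder sits at roughly (6.4, 5.6) before and (5.6, 6.4) after.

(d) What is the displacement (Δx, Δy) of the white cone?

(-0.6, 1.4)

The white cone started near (4.3, 5.1) and ended near (3.7, 6.5).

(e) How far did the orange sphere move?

2.2

From (10.3, 3.1) to (8.4, 4.2), the orange sphere covered √(1.9² + 1.1²) ≈ 2.2 units.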